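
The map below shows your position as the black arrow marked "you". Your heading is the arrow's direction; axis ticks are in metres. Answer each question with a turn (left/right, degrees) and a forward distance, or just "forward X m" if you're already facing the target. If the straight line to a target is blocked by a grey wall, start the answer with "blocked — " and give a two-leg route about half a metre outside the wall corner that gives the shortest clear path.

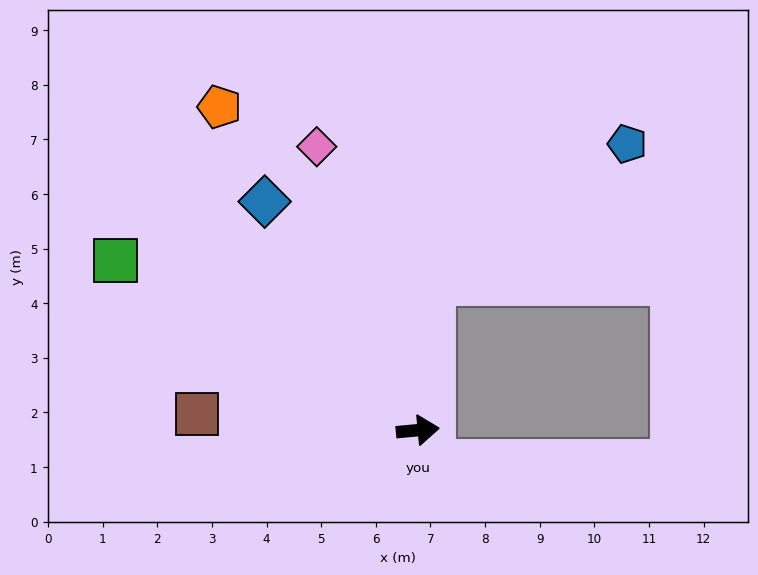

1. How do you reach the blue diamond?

turn left 118°, forward 5.0 m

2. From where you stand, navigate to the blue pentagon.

blocked — turn left 79°, forward 2.7 m, then turn right 49°, forward 4.4 m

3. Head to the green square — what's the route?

turn left 145°, forward 6.3 m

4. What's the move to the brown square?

turn left 171°, forward 4.0 m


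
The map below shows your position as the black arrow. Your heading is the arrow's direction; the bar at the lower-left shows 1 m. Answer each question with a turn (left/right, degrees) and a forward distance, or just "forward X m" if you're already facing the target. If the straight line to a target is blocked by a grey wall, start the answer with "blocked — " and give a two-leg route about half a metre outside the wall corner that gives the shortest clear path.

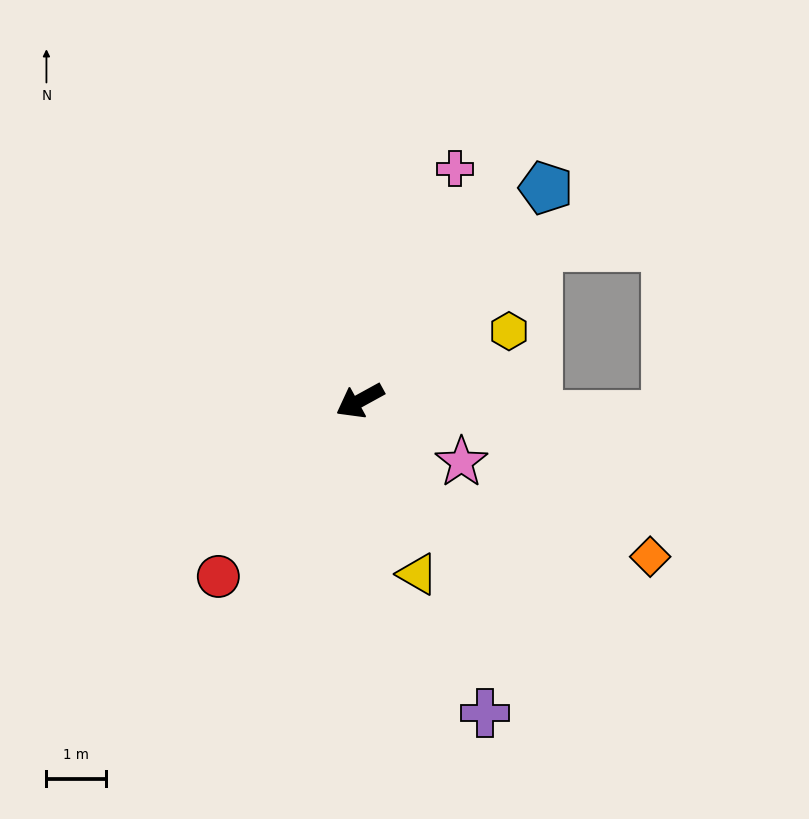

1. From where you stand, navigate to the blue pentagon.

turn right 160°, forward 4.8 m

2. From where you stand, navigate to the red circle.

turn left 22°, forward 3.8 m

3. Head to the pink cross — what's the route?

turn right 141°, forward 4.2 m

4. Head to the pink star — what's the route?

turn left 120°, forward 2.0 m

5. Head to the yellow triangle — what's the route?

turn left 80°, forward 3.1 m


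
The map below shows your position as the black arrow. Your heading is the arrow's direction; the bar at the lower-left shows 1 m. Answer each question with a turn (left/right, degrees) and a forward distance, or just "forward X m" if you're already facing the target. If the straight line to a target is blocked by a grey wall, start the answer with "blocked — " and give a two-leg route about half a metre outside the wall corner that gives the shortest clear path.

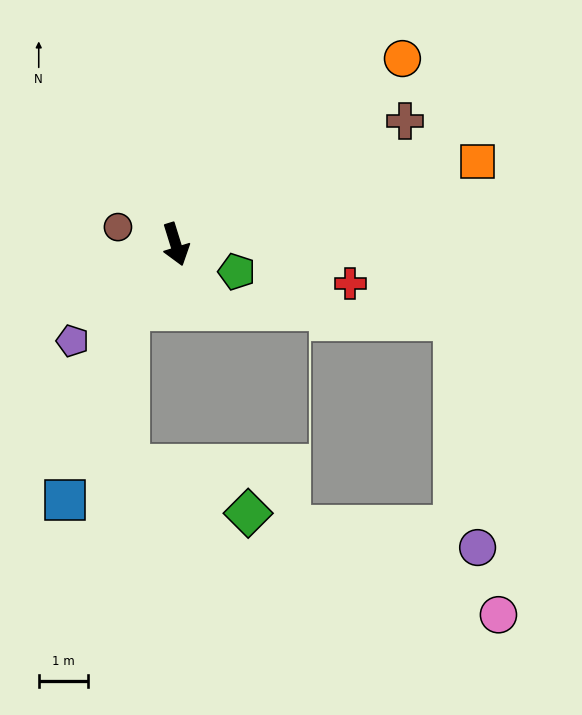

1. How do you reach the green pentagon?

turn left 49°, forward 1.4 m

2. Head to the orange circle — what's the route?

turn left 112°, forward 6.0 m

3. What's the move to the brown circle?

turn right 124°, forward 1.2 m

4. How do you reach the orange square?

turn left 88°, forward 6.4 m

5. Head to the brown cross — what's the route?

turn left 101°, forward 5.3 m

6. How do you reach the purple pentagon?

turn right 64°, forward 2.9 m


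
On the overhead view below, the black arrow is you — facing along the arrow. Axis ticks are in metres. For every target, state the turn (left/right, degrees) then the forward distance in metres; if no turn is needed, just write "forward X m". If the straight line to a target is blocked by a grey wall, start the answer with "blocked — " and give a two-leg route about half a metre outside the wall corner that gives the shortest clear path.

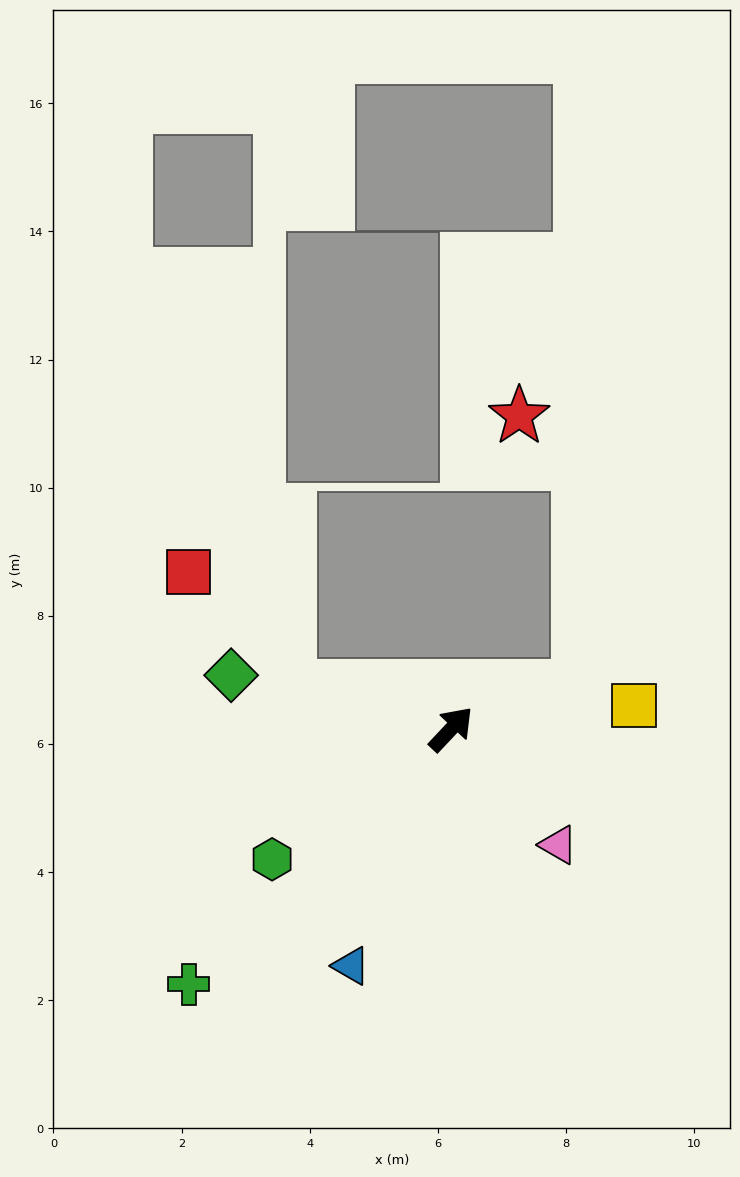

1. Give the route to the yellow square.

turn right 39°, forward 2.9 m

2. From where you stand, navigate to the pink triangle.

turn right 94°, forward 2.5 m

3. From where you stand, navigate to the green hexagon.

turn left 169°, forward 3.5 m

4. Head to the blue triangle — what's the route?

turn right 160°, forward 4.0 m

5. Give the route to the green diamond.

turn left 120°, forward 3.5 m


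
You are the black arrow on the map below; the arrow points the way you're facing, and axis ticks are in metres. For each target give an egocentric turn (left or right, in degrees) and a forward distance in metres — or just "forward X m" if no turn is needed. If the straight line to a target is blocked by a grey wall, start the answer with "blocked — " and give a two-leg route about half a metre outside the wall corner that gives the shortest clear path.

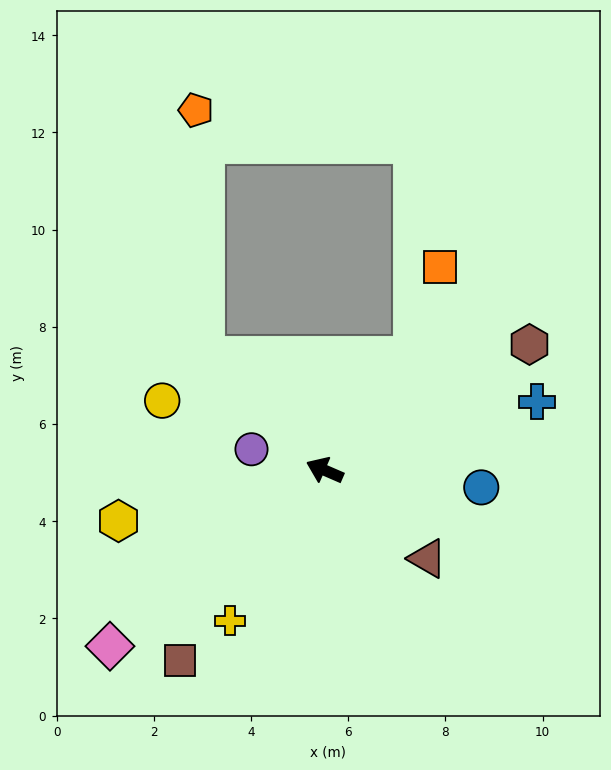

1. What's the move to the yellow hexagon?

turn left 37°, forward 4.4 m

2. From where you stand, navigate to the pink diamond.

turn left 63°, forward 5.7 m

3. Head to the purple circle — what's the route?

turn left 7°, forward 1.6 m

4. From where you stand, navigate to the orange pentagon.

blocked — turn right 20°, forward 3.4 m, then turn right 45°, forward 5.1 m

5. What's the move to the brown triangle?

turn left 163°, forward 2.8 m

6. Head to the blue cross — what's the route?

turn right 139°, forward 4.6 m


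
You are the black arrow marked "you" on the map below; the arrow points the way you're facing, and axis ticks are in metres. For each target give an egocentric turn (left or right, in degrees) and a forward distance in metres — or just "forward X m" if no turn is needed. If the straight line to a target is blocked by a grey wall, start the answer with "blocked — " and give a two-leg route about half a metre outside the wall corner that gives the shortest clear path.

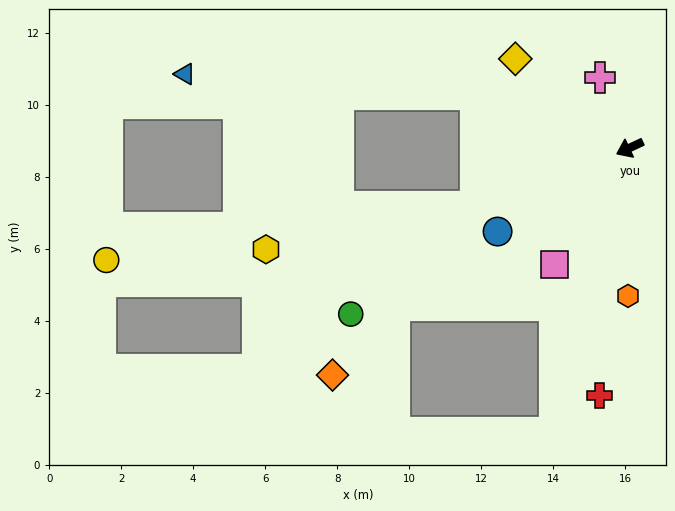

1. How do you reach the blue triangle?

blocked — turn right 44°, forward 4.5 m, then turn left 15°, forward 8.1 m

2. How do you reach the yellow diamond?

turn right 63°, forward 4.0 m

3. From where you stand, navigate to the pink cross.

turn right 92°, forward 2.1 m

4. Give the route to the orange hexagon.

turn left 64°, forward 4.1 m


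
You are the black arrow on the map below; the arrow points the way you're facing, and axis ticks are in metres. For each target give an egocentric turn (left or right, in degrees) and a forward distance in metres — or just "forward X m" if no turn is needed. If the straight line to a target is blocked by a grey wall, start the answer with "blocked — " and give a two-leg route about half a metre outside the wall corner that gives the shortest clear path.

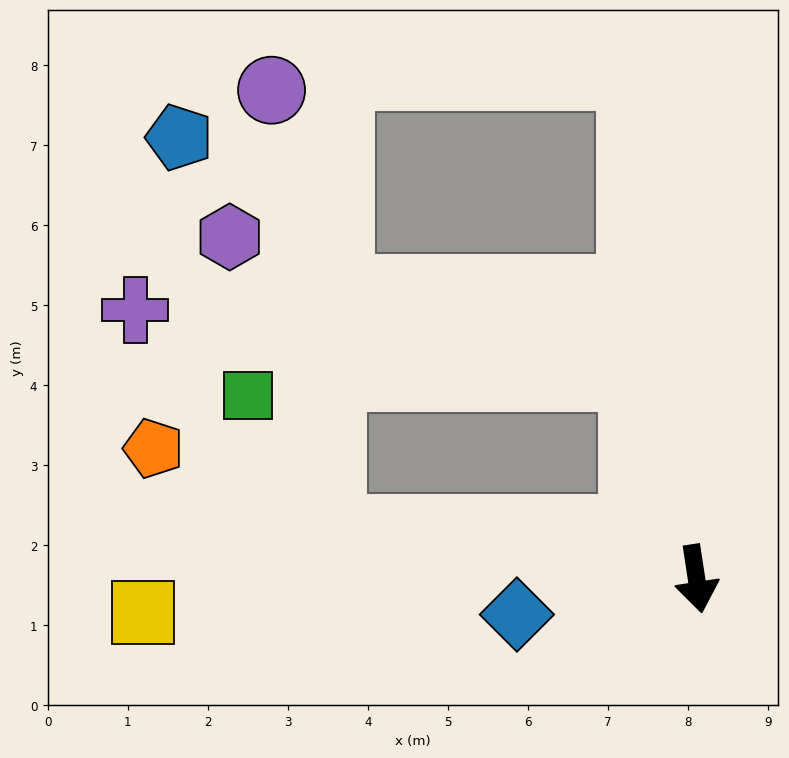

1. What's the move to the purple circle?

blocked — turn right 106°, forward 4.6 m, then turn right 75°, forward 5.5 m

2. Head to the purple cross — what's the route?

blocked — turn right 171°, forward 2.6 m, then turn left 65°, forward 6.3 m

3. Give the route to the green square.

blocked — turn right 106°, forward 4.6 m, then turn right 50°, forward 2.0 m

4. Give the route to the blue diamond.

turn right 87°, forward 2.3 m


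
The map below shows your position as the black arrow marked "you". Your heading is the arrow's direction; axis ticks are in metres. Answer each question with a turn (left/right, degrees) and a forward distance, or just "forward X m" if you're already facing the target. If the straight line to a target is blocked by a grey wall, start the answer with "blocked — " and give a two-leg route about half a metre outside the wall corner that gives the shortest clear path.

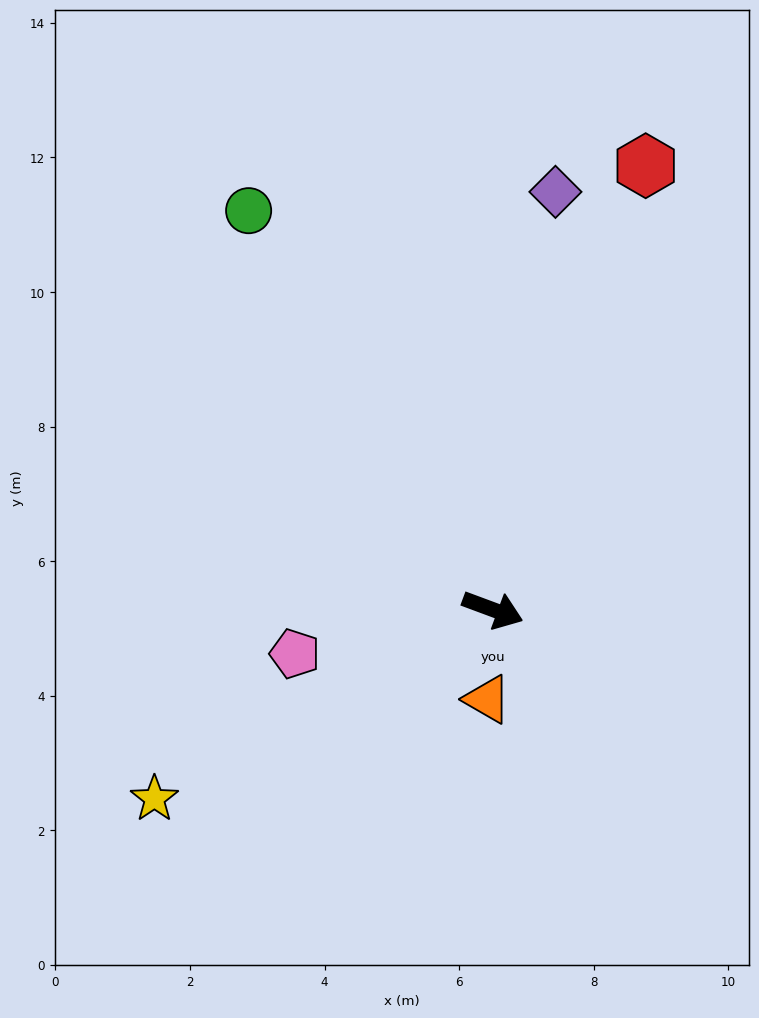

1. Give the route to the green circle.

turn left 142°, forward 7.0 m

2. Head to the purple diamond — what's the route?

turn left 102°, forward 6.3 m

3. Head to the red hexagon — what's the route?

turn left 91°, forward 7.0 m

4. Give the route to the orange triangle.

turn right 73°, forward 1.3 m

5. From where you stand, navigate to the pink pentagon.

turn right 147°, forward 3.0 m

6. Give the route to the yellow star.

turn right 130°, forward 5.8 m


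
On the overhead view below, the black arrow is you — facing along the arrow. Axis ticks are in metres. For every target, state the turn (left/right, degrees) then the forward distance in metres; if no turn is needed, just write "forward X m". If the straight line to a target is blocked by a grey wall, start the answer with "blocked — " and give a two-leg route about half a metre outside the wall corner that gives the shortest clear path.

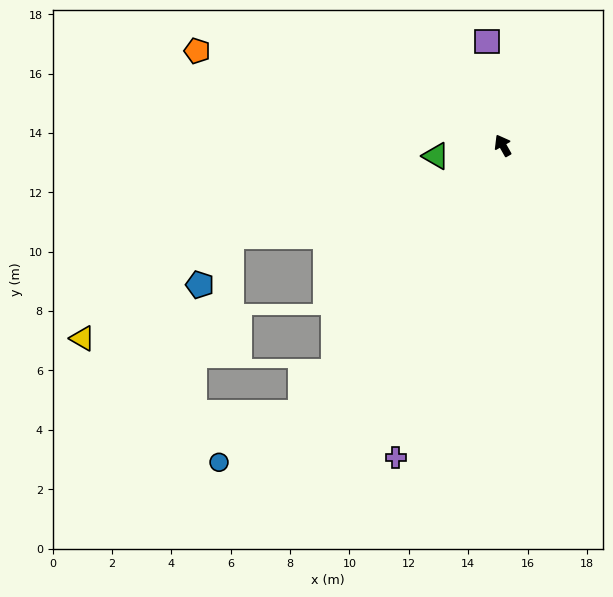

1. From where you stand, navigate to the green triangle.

turn left 69°, forward 2.3 m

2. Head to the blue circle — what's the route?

blocked — turn left 113°, forward 11.3 m, then turn right 21°, forward 3.2 m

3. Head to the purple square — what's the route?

turn right 21°, forward 3.5 m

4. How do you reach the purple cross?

turn left 132°, forward 11.1 m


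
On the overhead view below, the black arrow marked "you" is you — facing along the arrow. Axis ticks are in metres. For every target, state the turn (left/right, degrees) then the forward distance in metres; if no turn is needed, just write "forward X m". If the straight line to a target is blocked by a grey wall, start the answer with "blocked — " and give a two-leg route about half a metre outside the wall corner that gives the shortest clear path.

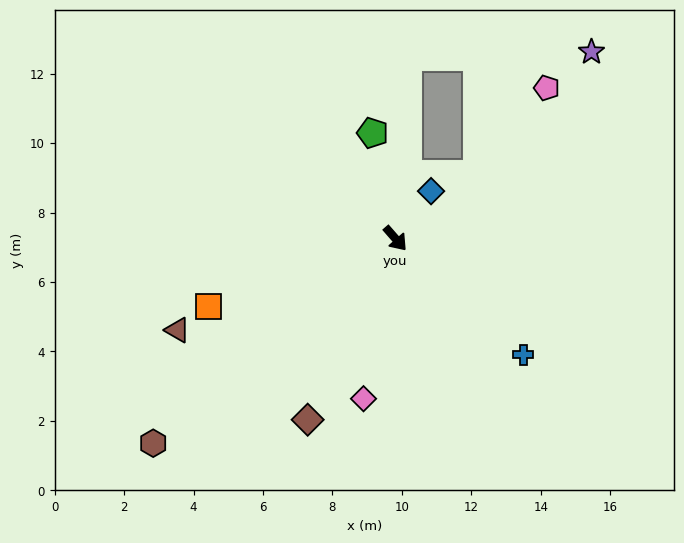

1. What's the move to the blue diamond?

turn left 102°, forward 1.7 m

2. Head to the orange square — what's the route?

turn right 111°, forward 5.7 m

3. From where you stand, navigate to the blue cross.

turn left 7°, forward 5.0 m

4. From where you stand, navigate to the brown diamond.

turn right 67°, forward 5.8 m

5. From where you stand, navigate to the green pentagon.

turn left 151°, forward 3.1 m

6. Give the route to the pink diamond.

turn right 52°, forward 4.7 m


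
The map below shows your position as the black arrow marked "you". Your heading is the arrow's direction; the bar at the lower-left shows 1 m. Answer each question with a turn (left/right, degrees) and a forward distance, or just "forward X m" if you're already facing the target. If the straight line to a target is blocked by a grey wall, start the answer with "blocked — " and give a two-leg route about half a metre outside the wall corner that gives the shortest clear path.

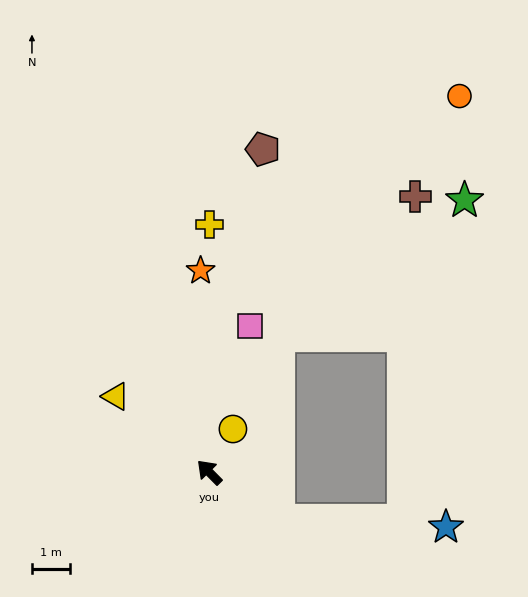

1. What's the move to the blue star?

blocked — turn right 169°, forward 2.2 m, then turn left 32°, forward 4.4 m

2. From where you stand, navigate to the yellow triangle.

turn left 6°, forward 3.2 m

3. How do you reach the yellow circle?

turn right 73°, forward 1.3 m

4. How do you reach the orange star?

turn right 42°, forward 5.3 m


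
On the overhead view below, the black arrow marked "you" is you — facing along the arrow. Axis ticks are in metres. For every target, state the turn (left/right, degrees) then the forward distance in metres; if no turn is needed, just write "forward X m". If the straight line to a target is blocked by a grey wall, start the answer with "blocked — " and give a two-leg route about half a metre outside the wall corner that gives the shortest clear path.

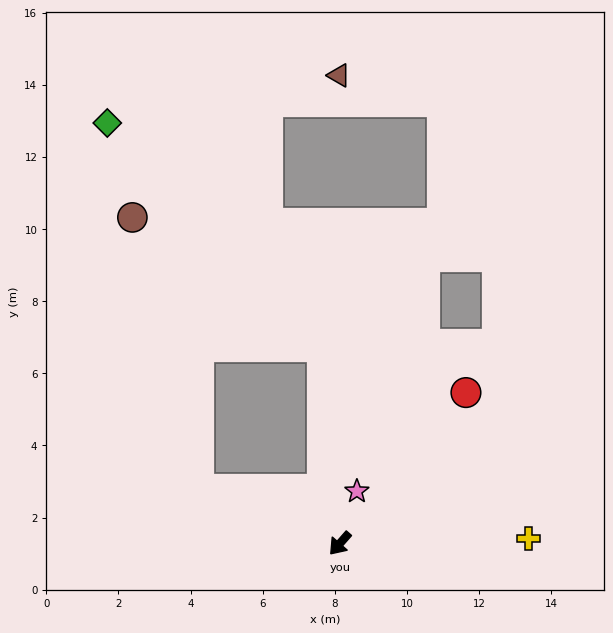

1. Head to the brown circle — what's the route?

blocked — turn right 133°, forward 5.5 m, then turn left 50°, forward 6.4 m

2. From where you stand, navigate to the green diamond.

blocked — turn right 133°, forward 5.5 m, then turn left 38°, forward 8.6 m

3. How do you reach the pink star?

turn right 157°, forward 1.5 m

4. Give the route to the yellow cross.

turn left 133°, forward 5.2 m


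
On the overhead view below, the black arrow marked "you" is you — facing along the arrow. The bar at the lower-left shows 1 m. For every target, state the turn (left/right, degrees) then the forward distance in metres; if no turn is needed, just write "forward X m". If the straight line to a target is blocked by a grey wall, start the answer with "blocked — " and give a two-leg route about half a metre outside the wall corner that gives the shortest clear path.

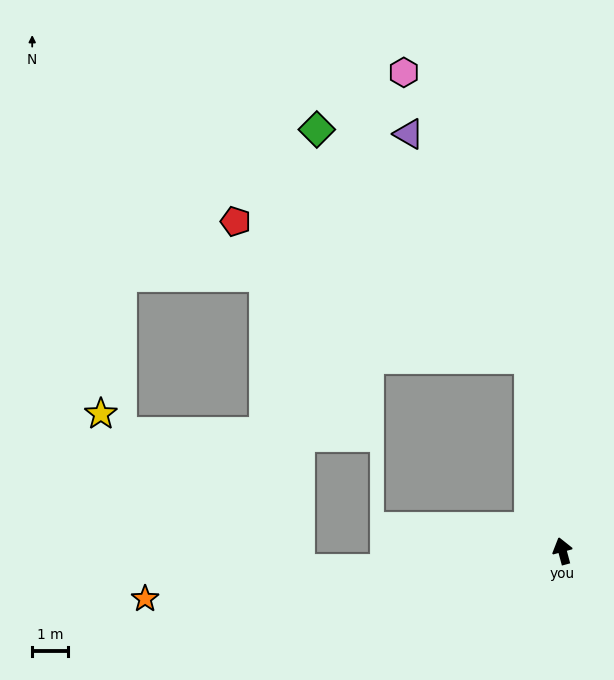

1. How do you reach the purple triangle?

blocked — turn right 5°, forward 5.5 m, then turn left 18°, forward 7.2 m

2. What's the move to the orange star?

turn left 81°, forward 11.9 m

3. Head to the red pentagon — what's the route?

blocked — turn right 5°, forward 5.5 m, then turn left 55°, forward 9.2 m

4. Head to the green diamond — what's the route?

blocked — turn right 5°, forward 5.5 m, then turn left 33°, forward 8.8 m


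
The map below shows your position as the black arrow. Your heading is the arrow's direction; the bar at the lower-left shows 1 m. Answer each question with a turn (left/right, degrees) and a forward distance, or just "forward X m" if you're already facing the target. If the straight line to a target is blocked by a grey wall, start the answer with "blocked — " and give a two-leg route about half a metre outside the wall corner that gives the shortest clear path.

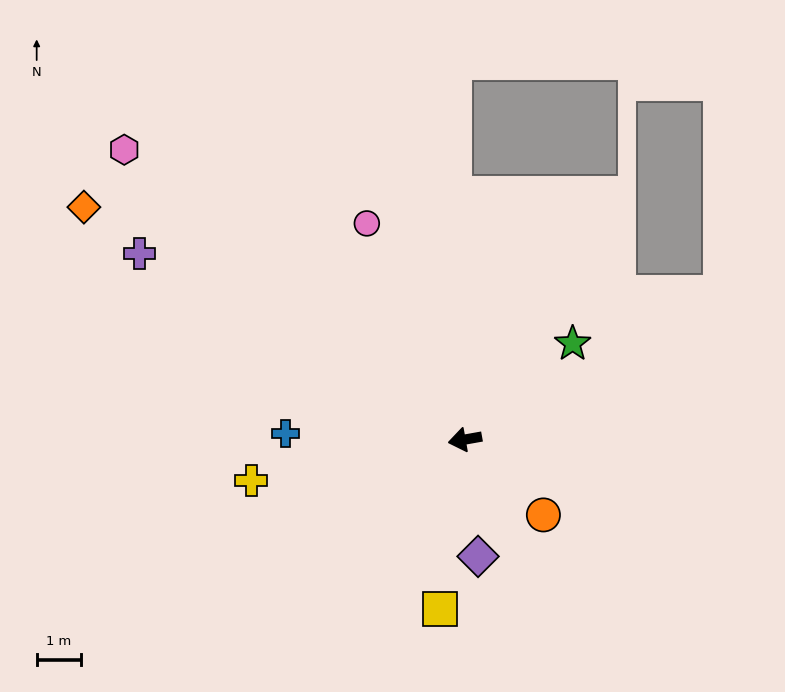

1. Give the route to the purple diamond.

turn left 86°, forward 2.7 m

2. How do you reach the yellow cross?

forward 5.0 m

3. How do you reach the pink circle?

turn right 76°, forward 5.4 m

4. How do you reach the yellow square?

turn left 72°, forward 3.9 m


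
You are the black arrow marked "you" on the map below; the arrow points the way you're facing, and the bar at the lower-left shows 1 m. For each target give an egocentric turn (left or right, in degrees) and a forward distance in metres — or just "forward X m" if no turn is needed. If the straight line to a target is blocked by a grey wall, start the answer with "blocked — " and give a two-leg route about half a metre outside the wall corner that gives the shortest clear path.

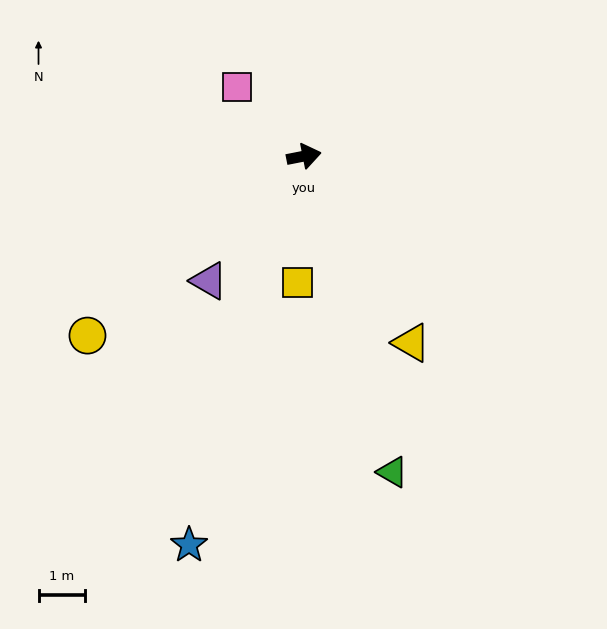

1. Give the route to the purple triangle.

turn right 138°, forward 3.3 m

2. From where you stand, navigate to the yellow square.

turn right 104°, forward 2.7 m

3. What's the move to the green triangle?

turn right 86°, forward 7.0 m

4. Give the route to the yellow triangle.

turn right 71°, forward 4.6 m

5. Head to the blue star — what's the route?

turn right 118°, forward 8.7 m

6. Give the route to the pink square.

turn left 123°, forward 2.0 m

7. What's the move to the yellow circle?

turn right 151°, forward 6.0 m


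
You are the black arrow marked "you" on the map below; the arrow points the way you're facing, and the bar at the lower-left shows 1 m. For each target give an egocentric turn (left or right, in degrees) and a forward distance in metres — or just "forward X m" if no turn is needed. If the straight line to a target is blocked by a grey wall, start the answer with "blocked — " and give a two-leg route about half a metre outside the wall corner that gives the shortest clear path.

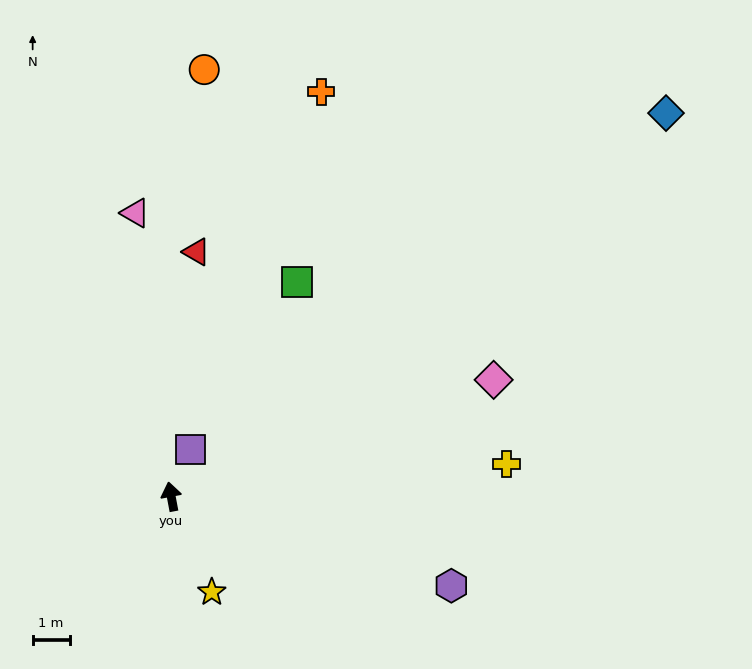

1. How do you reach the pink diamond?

turn right 81°, forward 9.3 m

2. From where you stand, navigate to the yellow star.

turn right 168°, forward 2.8 m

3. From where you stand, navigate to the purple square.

turn right 33°, forward 1.4 m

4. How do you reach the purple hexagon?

turn right 118°, forward 8.0 m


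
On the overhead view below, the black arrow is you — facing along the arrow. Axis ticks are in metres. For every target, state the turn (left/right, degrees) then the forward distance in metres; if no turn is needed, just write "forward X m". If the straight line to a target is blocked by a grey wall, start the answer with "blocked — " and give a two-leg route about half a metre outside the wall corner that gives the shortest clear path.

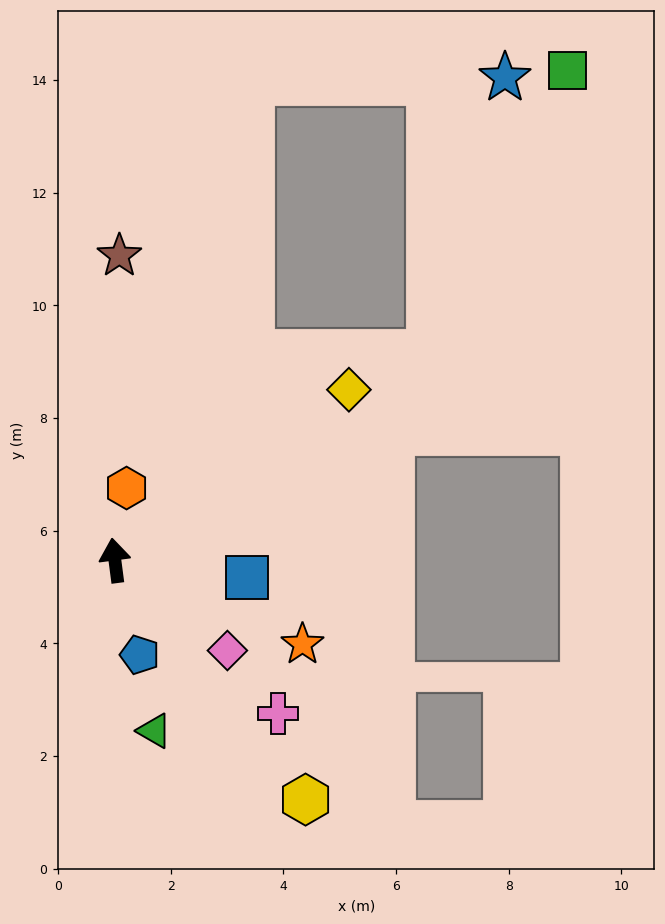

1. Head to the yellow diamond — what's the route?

turn right 61°, forward 5.1 m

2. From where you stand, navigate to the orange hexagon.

turn right 17°, forward 1.3 m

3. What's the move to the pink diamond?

turn right 136°, forward 2.6 m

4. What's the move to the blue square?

turn right 105°, forward 2.4 m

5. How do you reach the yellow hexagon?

turn right 149°, forward 5.4 m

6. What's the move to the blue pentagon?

turn right 173°, forward 1.7 m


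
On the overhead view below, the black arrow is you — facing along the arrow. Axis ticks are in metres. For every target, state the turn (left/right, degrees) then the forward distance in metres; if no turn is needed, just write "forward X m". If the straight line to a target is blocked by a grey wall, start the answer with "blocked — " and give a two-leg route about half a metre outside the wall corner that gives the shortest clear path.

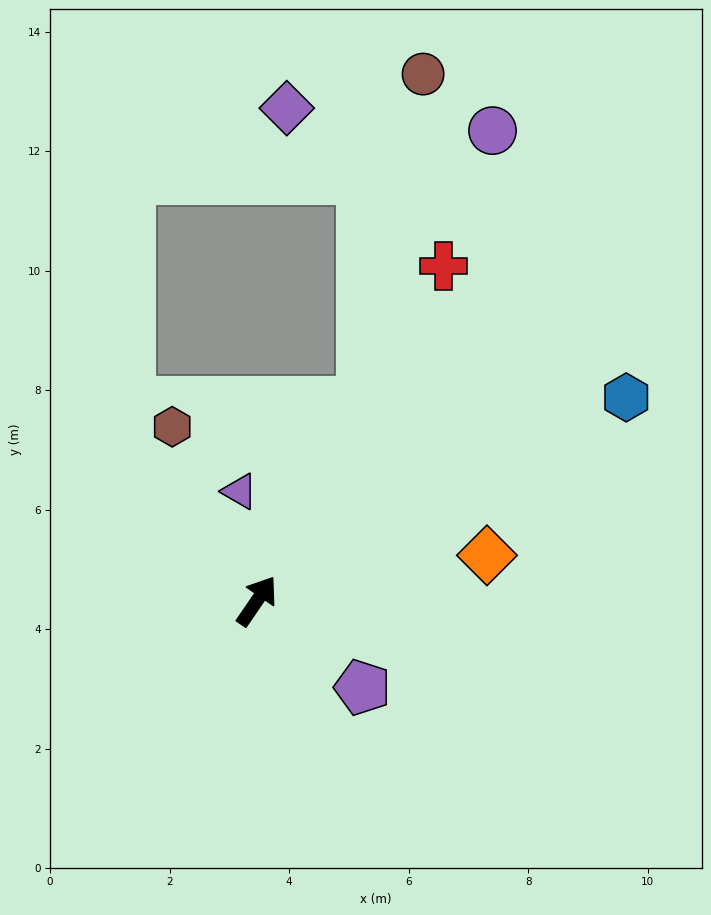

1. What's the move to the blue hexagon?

turn right 27°, forward 7.1 m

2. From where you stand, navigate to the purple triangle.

turn left 43°, forward 1.9 m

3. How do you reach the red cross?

turn left 5°, forward 6.4 m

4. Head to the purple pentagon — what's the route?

turn right 95°, forward 2.3 m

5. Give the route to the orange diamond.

turn right 44°, forward 3.9 m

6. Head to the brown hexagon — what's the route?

turn left 60°, forward 3.2 m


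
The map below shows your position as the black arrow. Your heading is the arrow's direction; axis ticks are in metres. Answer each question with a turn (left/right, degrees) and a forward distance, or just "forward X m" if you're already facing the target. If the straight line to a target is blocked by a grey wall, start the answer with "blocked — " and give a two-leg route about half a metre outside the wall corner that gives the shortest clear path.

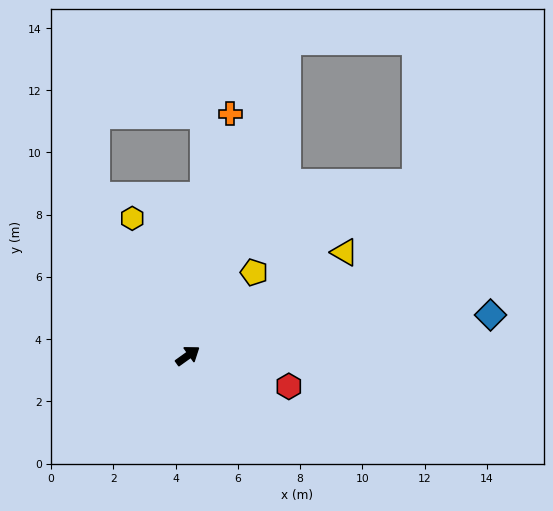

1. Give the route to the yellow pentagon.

turn left 16°, forward 3.4 m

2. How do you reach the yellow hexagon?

turn left 76°, forward 4.8 m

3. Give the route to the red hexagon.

turn right 53°, forward 3.4 m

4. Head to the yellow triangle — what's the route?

turn right 2°, forward 6.0 m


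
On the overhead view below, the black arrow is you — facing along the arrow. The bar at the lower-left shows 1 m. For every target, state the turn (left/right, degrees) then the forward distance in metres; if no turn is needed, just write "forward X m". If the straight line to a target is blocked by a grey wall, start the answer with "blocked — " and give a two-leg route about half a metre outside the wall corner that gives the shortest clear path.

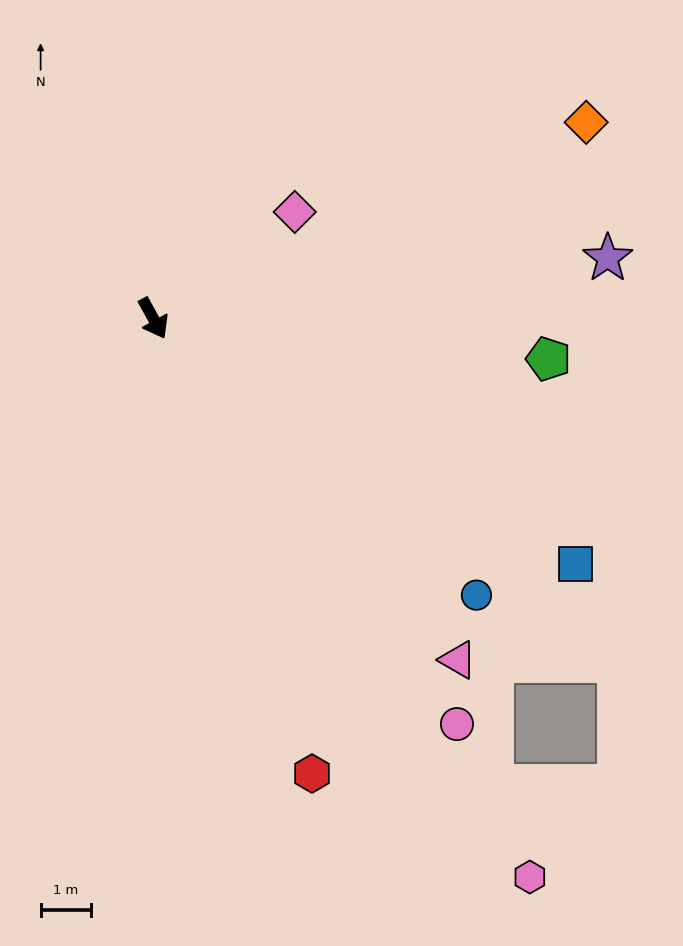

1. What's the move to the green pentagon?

turn left 55°, forward 7.9 m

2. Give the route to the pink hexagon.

turn left 5°, forward 13.4 m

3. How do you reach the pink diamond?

turn left 98°, forward 3.5 m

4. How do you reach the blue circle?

turn left 21°, forward 8.4 m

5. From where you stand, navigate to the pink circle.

turn left 8°, forward 10.1 m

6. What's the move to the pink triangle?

turn left 13°, forward 9.1 m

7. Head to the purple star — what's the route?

turn left 69°, forward 9.1 m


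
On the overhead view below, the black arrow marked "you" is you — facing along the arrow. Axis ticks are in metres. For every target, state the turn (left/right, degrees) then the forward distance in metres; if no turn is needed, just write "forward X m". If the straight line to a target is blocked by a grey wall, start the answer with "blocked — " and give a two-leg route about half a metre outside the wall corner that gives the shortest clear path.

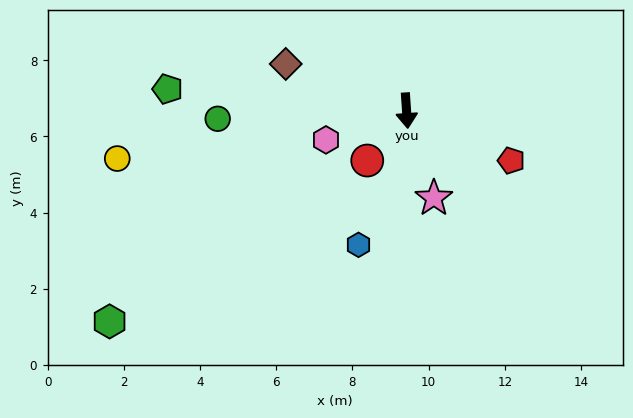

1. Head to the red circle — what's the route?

turn right 42°, forward 1.7 m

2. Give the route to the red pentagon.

turn left 61°, forward 3.0 m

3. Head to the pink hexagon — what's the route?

turn right 74°, forward 2.2 m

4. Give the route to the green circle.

turn right 91°, forward 5.0 m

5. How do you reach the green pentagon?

turn right 99°, forward 6.3 m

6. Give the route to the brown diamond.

turn right 115°, forward 3.4 m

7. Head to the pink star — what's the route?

turn left 13°, forward 2.4 m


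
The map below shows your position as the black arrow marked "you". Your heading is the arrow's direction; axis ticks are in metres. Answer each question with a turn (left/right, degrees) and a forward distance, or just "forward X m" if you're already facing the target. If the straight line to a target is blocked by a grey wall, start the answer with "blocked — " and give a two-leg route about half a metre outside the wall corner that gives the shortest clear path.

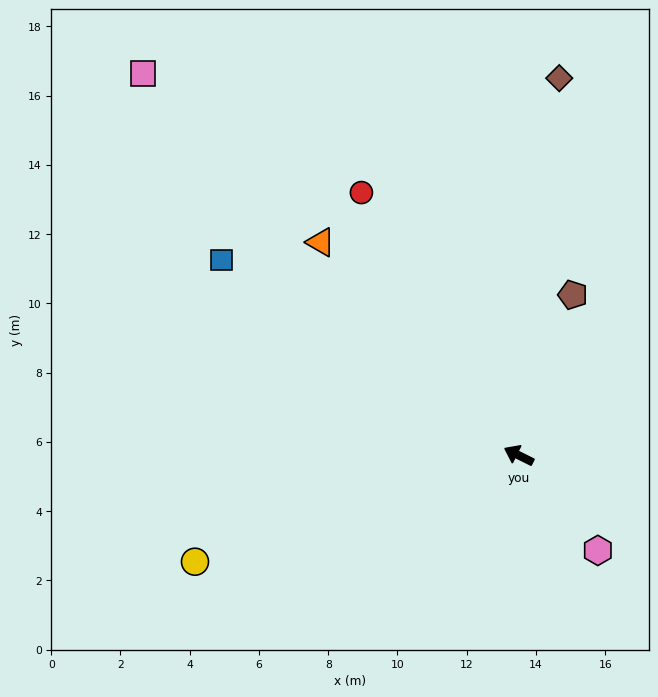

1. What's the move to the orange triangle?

turn right 21°, forward 8.4 m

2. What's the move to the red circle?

turn right 33°, forward 8.8 m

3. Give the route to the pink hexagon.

turn left 156°, forward 3.6 m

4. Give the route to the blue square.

turn right 7°, forward 10.3 m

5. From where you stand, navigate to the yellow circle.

turn left 45°, forward 9.8 m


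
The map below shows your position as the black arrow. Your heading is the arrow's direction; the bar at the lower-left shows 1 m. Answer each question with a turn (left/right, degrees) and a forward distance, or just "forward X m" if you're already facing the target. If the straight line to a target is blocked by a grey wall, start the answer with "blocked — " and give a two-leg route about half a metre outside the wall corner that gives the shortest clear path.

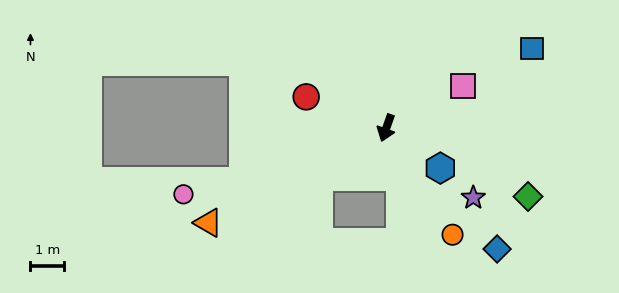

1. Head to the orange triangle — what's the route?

turn right 43°, forward 6.0 m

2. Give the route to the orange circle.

turn left 51°, forward 3.8 m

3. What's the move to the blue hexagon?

turn left 73°, forward 2.0 m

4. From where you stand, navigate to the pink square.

turn left 138°, forward 2.6 m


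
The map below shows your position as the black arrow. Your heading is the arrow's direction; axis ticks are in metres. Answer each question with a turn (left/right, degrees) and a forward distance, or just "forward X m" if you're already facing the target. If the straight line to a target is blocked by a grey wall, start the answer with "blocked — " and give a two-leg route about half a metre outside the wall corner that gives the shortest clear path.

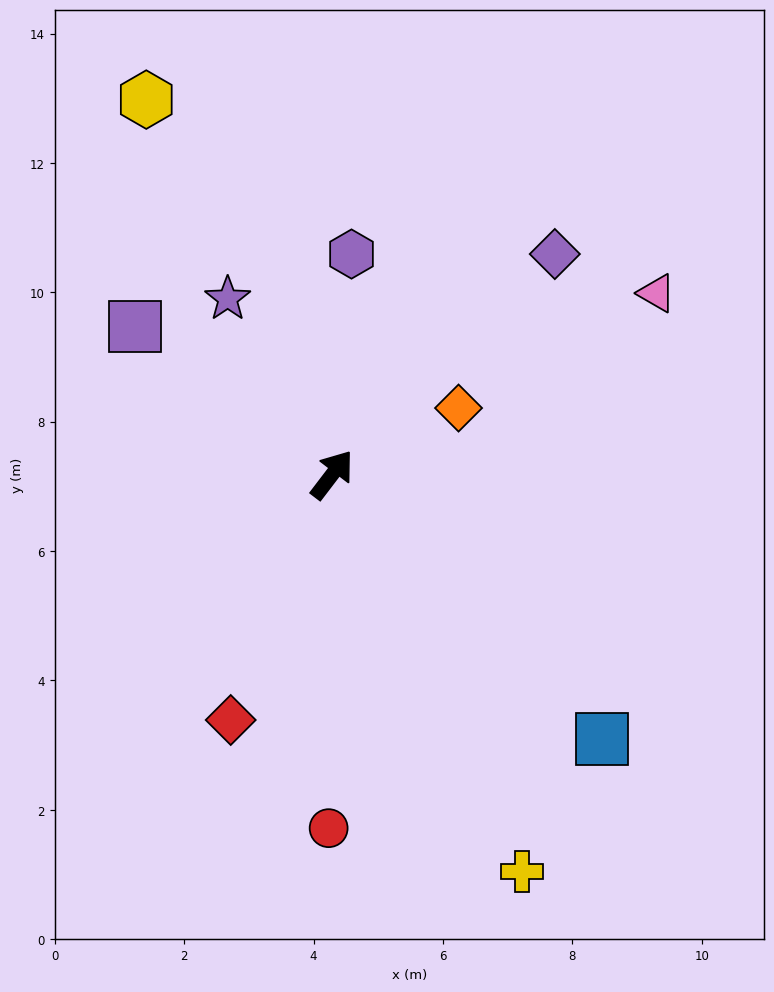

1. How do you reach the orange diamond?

turn right 25°, forward 2.2 m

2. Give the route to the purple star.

turn left 68°, forward 3.2 m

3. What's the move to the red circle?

turn right 143°, forward 5.5 m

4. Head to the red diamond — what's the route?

turn right 165°, forward 4.1 m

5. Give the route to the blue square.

turn right 97°, forward 5.8 m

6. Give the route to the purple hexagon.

turn left 32°, forward 3.4 m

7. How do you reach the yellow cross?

turn right 117°, forward 6.8 m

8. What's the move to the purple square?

turn left 90°, forward 3.8 m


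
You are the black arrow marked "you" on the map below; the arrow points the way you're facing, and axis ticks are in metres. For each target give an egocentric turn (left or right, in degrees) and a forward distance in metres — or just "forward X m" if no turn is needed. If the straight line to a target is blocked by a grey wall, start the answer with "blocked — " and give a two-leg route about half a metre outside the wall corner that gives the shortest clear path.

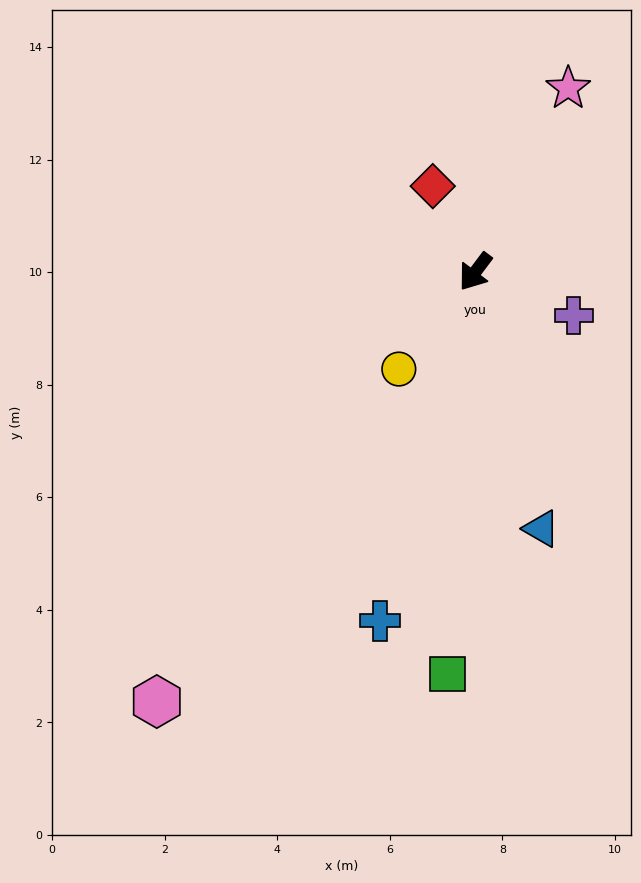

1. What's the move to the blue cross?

turn left 22°, forward 6.4 m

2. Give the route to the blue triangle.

turn left 51°, forward 4.7 m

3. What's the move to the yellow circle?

forward 2.2 m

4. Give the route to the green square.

turn left 33°, forward 7.2 m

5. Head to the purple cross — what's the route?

turn left 103°, forward 1.9 m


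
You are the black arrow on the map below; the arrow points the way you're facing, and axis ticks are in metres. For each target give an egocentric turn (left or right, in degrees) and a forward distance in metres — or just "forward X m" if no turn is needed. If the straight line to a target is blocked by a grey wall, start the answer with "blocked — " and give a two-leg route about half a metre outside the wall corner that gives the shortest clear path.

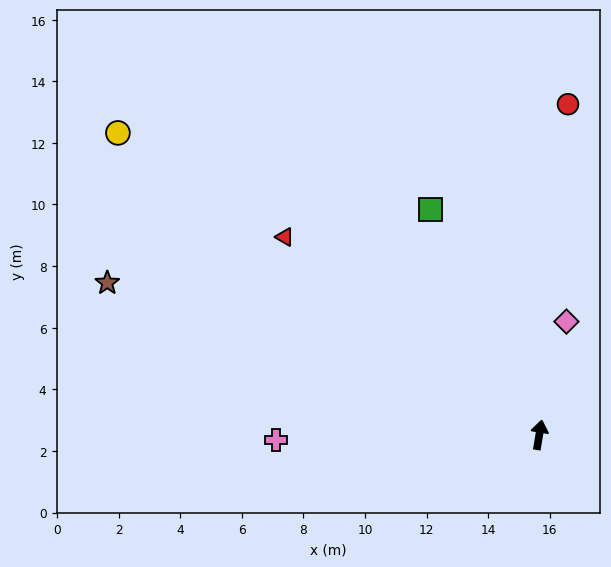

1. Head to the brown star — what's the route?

turn left 80°, forward 14.9 m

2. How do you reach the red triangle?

turn left 62°, forward 10.5 m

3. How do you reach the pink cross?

turn left 101°, forward 8.5 m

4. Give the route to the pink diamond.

turn right 4°, forward 3.8 m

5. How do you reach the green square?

turn left 35°, forward 8.1 m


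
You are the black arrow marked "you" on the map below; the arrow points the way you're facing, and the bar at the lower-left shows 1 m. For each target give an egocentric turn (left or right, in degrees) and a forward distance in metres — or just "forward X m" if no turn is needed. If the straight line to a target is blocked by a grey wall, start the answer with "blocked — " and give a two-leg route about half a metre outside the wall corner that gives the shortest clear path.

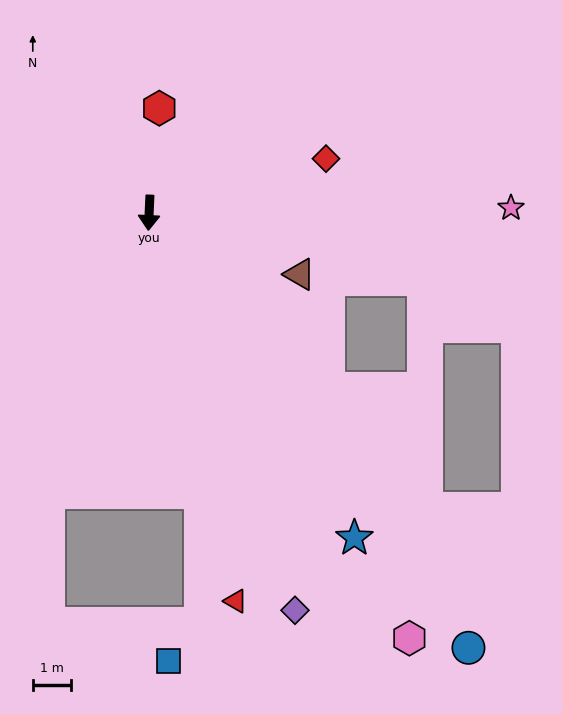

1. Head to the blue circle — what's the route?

turn left 39°, forward 14.1 m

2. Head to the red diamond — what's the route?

turn left 110°, forward 4.8 m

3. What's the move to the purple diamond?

turn left 23°, forward 11.1 m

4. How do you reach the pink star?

turn left 93°, forward 9.5 m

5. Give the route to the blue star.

turn left 35°, forward 10.1 m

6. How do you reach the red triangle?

turn left 15°, forward 10.4 m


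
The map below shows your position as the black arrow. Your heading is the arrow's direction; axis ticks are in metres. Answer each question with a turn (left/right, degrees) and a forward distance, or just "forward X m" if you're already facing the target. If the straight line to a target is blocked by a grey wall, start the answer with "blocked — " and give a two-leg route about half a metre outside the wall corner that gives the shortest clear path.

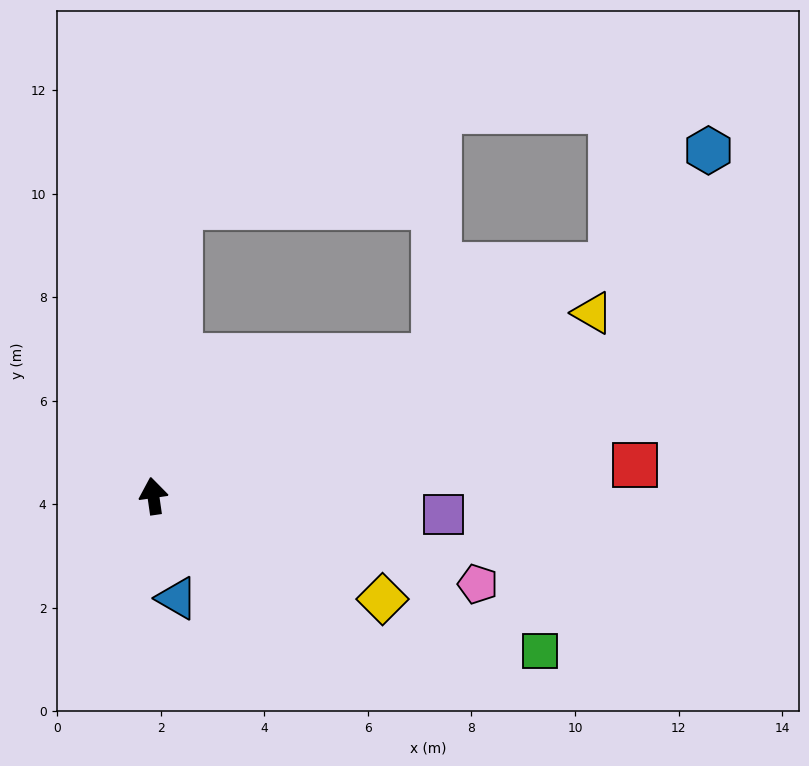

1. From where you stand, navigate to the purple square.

turn right 102°, forward 5.6 m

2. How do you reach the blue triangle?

turn right 175°, forward 2.0 m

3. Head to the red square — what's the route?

turn right 95°, forward 9.3 m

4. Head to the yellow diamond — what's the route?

turn right 122°, forward 4.9 m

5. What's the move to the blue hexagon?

blocked — turn right 71°, forward 9.9 m, then turn left 22°, forward 2.9 m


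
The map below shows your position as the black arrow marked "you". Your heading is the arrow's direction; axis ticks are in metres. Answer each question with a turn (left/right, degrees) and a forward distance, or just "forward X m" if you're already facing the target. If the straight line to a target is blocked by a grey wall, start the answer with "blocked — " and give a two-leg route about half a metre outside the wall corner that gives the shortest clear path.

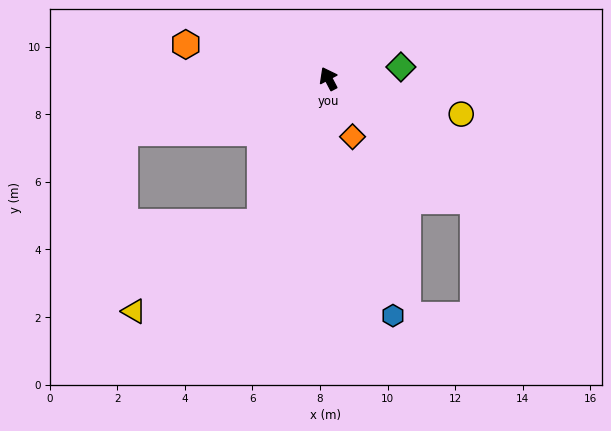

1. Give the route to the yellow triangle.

blocked — turn left 127°, forward 4.7 m, then turn right 30°, forward 4.6 m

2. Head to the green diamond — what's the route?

turn right 109°, forward 2.2 m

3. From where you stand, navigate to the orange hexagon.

turn left 49°, forward 4.3 m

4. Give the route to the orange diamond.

turn left 175°, forward 1.9 m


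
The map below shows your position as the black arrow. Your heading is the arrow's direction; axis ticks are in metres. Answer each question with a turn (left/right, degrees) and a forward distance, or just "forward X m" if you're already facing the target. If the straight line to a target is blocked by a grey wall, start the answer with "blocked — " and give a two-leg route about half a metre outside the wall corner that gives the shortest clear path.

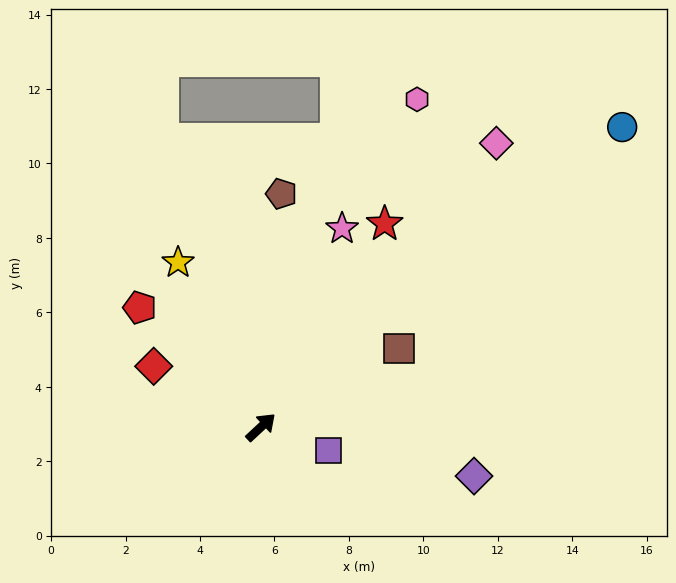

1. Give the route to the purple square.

turn right 62°, forward 1.9 m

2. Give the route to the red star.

turn left 16°, forward 6.4 m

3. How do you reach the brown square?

turn right 13°, forward 4.3 m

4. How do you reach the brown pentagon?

turn left 42°, forward 6.3 m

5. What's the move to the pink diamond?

turn left 7°, forward 9.9 m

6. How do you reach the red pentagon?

turn left 92°, forward 4.6 m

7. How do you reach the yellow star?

turn left 74°, forward 5.0 m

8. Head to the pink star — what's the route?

turn left 25°, forward 5.8 m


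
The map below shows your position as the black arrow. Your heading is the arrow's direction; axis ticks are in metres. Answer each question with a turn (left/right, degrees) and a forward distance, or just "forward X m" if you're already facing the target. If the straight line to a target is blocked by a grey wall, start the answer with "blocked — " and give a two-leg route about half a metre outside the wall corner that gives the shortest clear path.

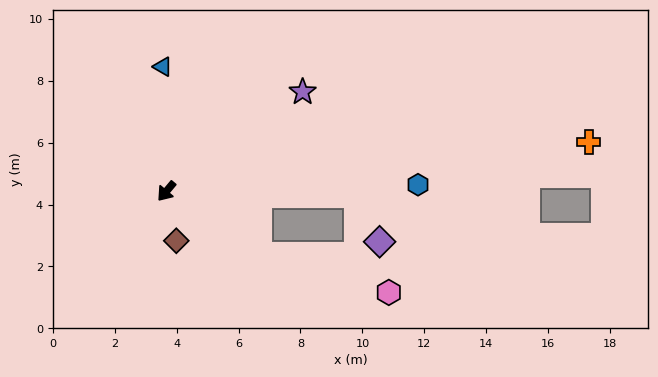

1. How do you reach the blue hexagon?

turn left 132°, forward 8.1 m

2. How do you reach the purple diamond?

blocked — turn left 129°, forward 6.2 m, then turn right 63°, forward 1.7 m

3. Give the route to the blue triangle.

turn right 138°, forward 4.0 m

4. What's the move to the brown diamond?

turn left 51°, forward 1.6 m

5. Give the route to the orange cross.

turn left 137°, forward 13.7 m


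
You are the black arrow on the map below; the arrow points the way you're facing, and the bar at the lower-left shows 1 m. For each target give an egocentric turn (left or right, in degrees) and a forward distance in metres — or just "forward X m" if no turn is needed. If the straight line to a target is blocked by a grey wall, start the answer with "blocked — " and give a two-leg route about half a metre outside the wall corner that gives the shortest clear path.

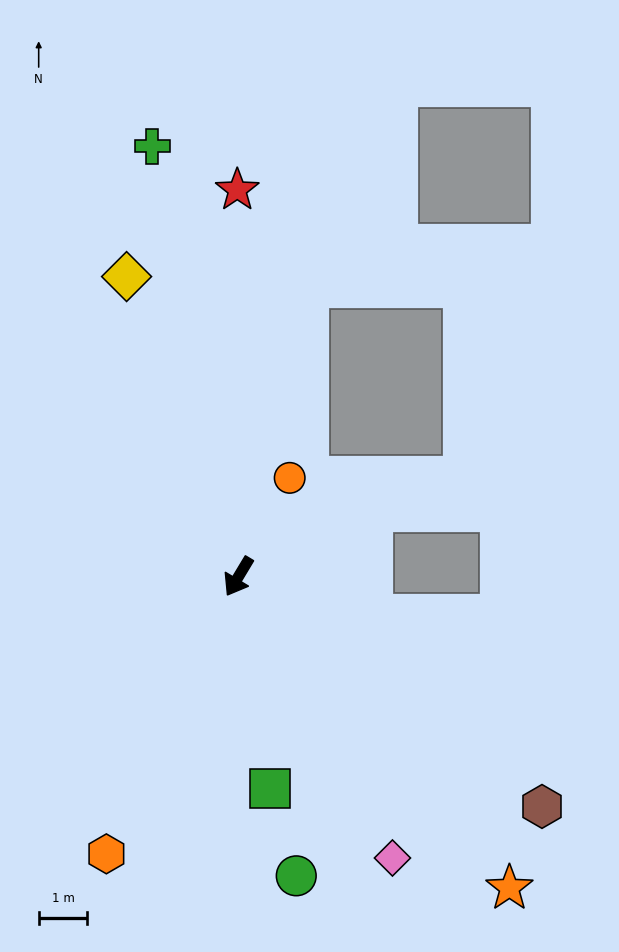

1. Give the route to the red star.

turn right 149°, forward 7.9 m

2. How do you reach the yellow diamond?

turn right 129°, forward 6.6 m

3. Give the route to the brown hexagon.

turn left 84°, forward 7.8 m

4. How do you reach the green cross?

turn right 138°, forward 9.0 m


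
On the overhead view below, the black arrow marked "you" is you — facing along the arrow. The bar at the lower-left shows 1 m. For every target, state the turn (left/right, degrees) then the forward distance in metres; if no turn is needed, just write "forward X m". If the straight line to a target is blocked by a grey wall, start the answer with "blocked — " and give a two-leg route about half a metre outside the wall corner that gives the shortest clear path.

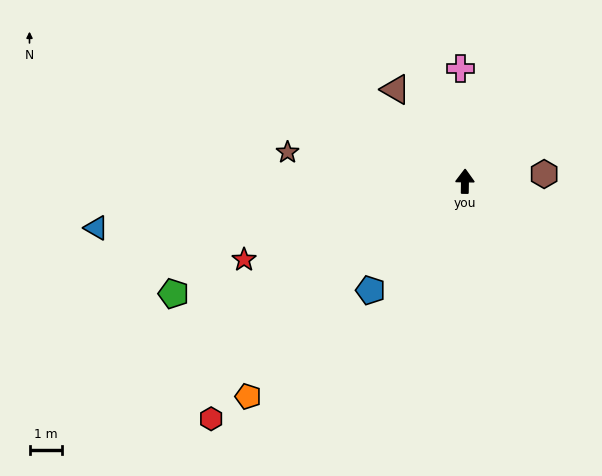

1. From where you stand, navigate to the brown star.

turn left 82°, forward 5.5 m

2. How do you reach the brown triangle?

turn left 38°, forward 3.5 m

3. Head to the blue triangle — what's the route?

turn left 98°, forward 11.3 m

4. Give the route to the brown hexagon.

turn right 84°, forward 2.4 m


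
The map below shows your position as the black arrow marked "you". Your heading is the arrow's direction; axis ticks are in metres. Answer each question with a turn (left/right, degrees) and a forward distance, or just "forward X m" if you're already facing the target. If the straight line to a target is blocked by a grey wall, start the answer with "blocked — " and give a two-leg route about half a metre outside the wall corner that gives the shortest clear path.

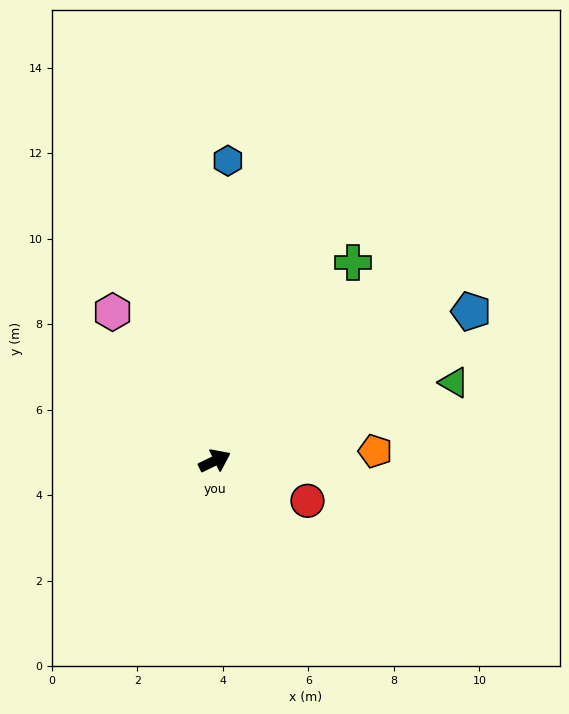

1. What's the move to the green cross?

turn left 29°, forward 5.7 m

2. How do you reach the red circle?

turn right 49°, forward 2.4 m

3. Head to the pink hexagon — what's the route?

turn left 99°, forward 4.2 m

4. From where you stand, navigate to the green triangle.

turn right 8°, forward 5.9 m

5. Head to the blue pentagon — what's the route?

turn left 4°, forward 6.9 m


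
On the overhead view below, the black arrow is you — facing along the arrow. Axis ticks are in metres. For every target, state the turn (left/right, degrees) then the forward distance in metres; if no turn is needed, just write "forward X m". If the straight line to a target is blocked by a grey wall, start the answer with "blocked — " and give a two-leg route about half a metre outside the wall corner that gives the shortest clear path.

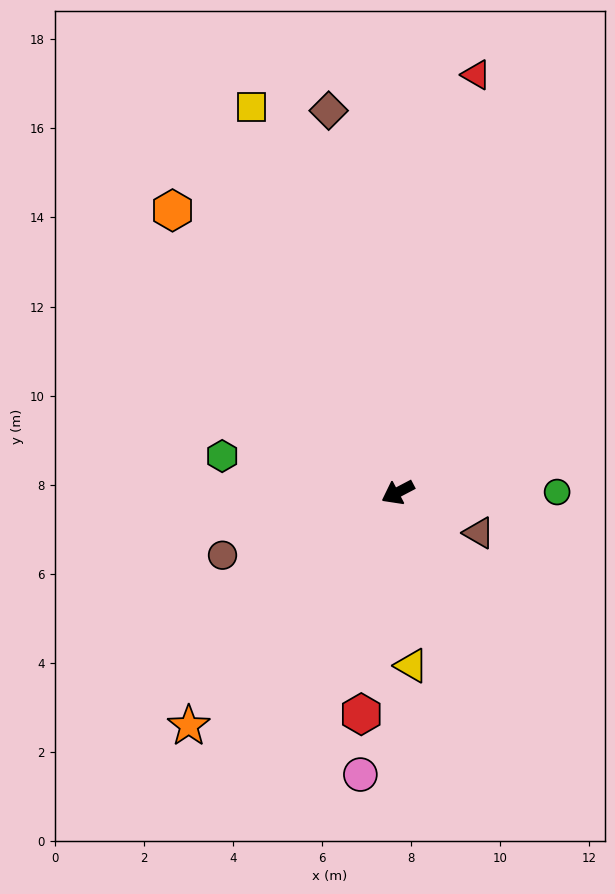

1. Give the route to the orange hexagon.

turn right 79°, forward 8.1 m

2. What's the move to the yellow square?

turn right 97°, forward 9.2 m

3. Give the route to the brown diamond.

turn right 107°, forward 8.7 m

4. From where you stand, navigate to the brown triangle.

turn left 126°, forward 2.0 m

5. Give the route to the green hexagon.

turn right 39°, forward 4.0 m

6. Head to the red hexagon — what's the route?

turn left 53°, forward 5.0 m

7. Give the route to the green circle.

turn left 152°, forward 3.6 m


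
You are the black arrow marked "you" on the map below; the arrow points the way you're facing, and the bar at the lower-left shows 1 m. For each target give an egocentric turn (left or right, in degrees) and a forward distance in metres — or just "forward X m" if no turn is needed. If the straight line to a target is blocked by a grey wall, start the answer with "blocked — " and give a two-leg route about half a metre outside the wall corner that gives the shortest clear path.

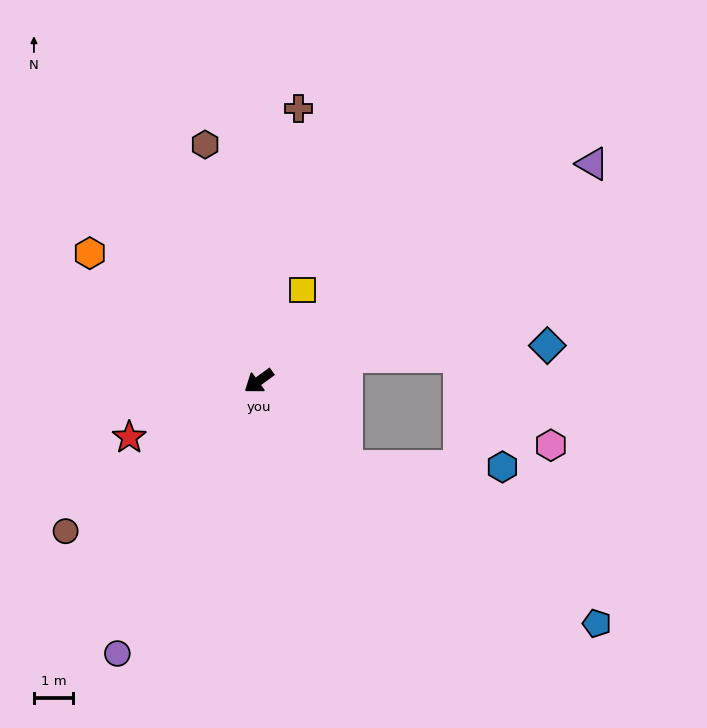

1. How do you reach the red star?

turn right 13°, forward 3.6 m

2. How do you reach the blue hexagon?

blocked — turn left 100°, forward 3.1 m, then turn left 44°, forward 4.0 m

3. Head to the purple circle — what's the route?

turn left 27°, forward 7.9 m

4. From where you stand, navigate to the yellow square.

turn right 152°, forward 2.6 m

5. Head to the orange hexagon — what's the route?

turn right 73°, forward 5.5 m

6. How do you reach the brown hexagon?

turn right 113°, forward 6.2 m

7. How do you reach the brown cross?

turn right 134°, forward 7.1 m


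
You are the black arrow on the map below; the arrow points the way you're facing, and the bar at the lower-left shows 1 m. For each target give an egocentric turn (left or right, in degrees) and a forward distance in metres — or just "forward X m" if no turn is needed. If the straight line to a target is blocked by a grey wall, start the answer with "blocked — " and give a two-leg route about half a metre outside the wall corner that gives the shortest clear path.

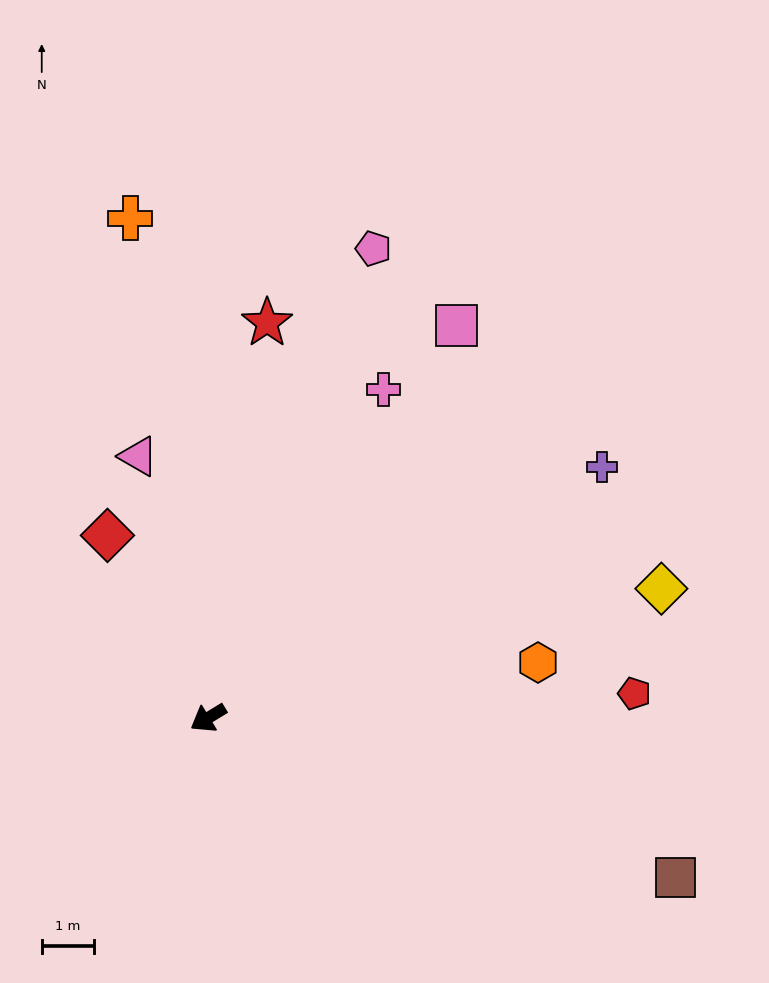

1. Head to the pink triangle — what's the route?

turn right 106°, forward 5.2 m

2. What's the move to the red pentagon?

turn left 152°, forward 8.2 m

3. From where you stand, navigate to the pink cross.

turn right 149°, forward 7.1 m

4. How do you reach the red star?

turn right 130°, forward 7.7 m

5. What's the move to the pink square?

turn right 154°, forward 8.9 m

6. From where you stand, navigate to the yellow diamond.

turn left 165°, forward 9.0 m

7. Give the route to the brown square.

turn left 130°, forward 9.5 m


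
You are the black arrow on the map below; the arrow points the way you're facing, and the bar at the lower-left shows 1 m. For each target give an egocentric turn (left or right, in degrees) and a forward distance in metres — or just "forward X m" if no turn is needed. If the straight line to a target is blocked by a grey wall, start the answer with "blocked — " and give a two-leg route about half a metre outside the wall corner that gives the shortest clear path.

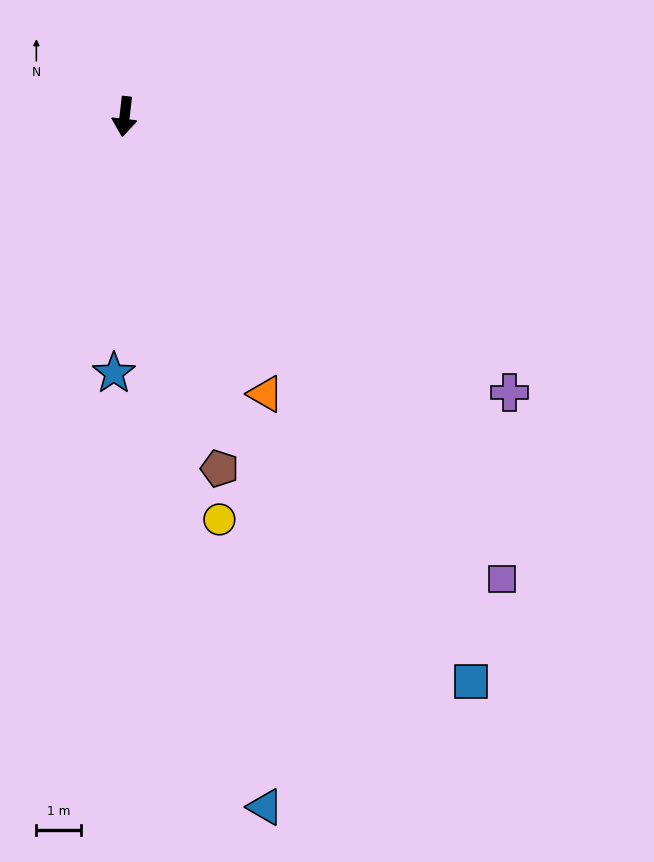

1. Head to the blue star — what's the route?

turn left 4°, forward 5.8 m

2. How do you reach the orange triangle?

turn left 33°, forward 7.0 m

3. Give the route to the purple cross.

turn left 61°, forward 10.7 m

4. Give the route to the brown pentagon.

turn left 22°, forward 8.2 m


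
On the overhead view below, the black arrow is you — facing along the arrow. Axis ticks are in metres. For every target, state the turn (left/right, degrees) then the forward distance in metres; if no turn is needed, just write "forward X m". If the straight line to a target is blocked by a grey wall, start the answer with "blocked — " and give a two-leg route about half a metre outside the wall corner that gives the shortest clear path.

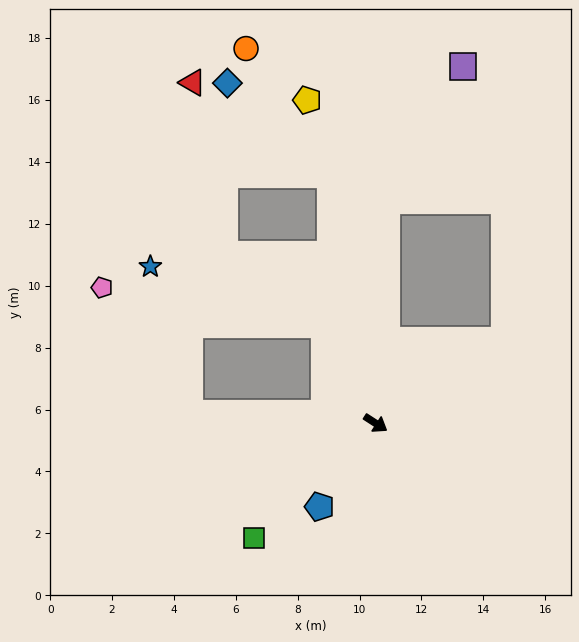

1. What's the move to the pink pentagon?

blocked — turn left 151°, forward 3.6 m, then turn left 52°, forward 7.3 m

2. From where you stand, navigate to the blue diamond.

blocked — turn left 133°, forward 8.1 m, then turn left 38°, forward 4.5 m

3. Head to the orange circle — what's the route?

blocked — turn left 133°, forward 8.1 m, then turn left 23°, forward 4.9 m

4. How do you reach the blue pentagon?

turn right 91°, forward 3.2 m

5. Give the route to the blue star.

blocked — turn left 151°, forward 3.6 m, then turn left 43°, forward 5.9 m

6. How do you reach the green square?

turn right 104°, forward 5.4 m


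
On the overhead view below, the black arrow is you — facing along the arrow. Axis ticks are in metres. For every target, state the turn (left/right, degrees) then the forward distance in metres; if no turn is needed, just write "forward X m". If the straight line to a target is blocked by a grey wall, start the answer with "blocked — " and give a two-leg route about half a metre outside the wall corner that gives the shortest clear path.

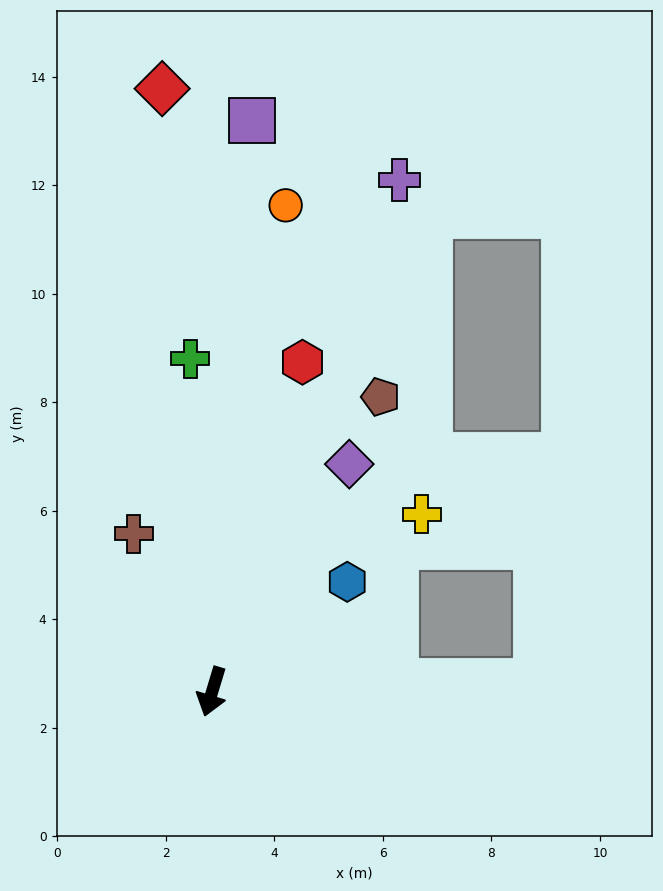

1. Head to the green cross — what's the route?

turn right 159°, forward 6.1 m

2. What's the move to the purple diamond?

turn left 166°, forward 4.9 m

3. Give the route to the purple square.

turn right 167°, forward 10.5 m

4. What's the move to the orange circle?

turn right 172°, forward 9.1 m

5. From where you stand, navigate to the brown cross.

turn right 137°, forward 3.2 m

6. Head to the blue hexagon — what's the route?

turn left 146°, forward 3.2 m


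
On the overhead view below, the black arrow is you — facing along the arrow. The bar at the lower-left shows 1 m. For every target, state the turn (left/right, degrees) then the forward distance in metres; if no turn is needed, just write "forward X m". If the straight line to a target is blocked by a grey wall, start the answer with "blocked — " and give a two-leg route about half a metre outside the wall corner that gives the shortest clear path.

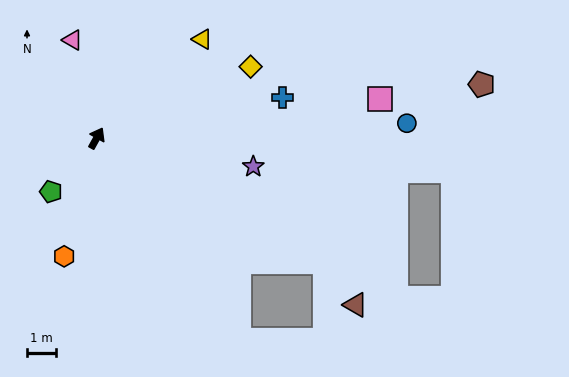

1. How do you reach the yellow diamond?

turn right 36°, forward 5.8 m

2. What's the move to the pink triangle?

turn left 43°, forward 3.4 m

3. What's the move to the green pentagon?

turn left 169°, forward 2.4 m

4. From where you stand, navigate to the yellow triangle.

turn right 18°, forward 4.9 m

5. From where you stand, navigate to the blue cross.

turn right 49°, forward 6.5 m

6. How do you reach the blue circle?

turn right 58°, forward 10.6 m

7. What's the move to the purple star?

turn right 71°, forward 5.4 m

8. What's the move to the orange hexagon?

turn right 166°, forward 4.2 m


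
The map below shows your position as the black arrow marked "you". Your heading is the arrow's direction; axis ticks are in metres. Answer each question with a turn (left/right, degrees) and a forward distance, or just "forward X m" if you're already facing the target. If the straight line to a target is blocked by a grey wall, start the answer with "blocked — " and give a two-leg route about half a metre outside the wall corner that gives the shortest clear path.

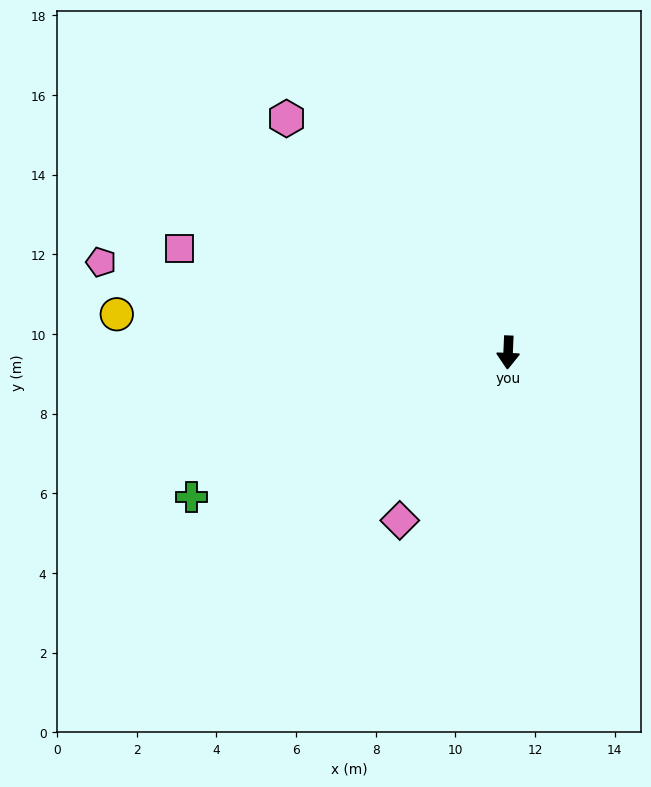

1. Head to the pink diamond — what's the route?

turn right 30°, forward 5.0 m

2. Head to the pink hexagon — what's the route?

turn right 134°, forward 8.1 m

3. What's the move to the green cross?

turn right 63°, forward 8.7 m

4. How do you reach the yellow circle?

turn right 93°, forward 9.9 m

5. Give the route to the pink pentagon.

turn right 100°, forward 10.5 m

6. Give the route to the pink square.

turn right 105°, forward 8.7 m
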